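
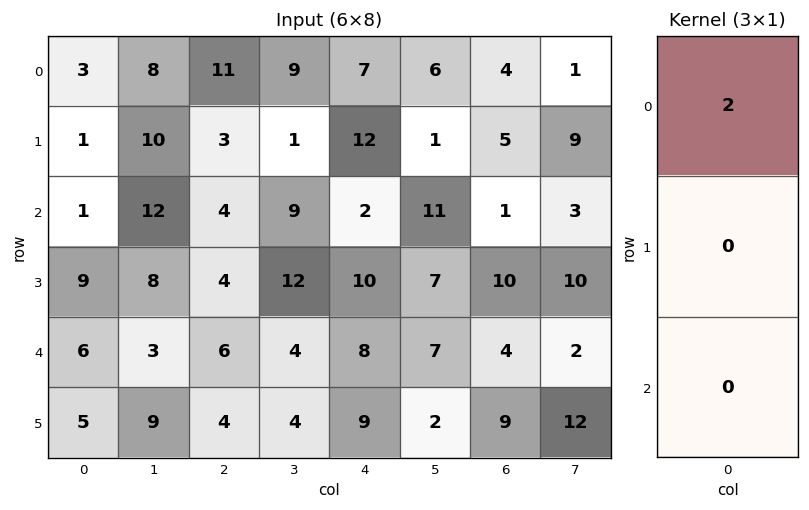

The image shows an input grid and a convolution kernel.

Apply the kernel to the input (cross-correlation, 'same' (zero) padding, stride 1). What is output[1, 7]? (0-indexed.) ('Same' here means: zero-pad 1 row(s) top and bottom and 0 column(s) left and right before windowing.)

The receptive field on the zero-padded input at this output position is [1 / 9 / 3]. Elementwise product with the kernel and sum: 1·2.

2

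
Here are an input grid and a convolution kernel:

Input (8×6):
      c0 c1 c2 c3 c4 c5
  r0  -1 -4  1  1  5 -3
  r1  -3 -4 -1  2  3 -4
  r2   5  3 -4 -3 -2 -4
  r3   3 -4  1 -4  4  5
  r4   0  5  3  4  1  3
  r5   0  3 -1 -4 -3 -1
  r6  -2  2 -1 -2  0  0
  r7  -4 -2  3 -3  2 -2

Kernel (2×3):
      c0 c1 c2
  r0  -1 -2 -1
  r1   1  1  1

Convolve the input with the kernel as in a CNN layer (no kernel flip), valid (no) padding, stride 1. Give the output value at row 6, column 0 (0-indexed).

The receptive field on the input at this output position is [-2 2 -1 / -4 -2 3]. Elementwise product with the kernel and sum: -2·-1 + 2·-2 + -1·-1 + -4·1 + -2·1 + 3·1.

-4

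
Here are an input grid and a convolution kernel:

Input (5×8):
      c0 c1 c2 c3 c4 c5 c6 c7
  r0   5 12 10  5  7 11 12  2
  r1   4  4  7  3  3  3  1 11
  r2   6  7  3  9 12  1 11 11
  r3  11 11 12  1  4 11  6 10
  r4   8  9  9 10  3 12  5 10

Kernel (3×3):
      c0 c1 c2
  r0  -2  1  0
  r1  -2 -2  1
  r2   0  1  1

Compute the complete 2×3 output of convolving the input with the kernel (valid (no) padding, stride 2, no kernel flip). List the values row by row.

Output[0,0]: The receptive field on the input at this output position is [5 12 10 / 4 4 7 / 6 7 3]. Elementwise product with the kernel and sum: 5·-2 + 12·1 + 4·-2 + 4·-2 + 7·1 + 7·1 + 3·1.

3 -11 -2
-19 -6 -30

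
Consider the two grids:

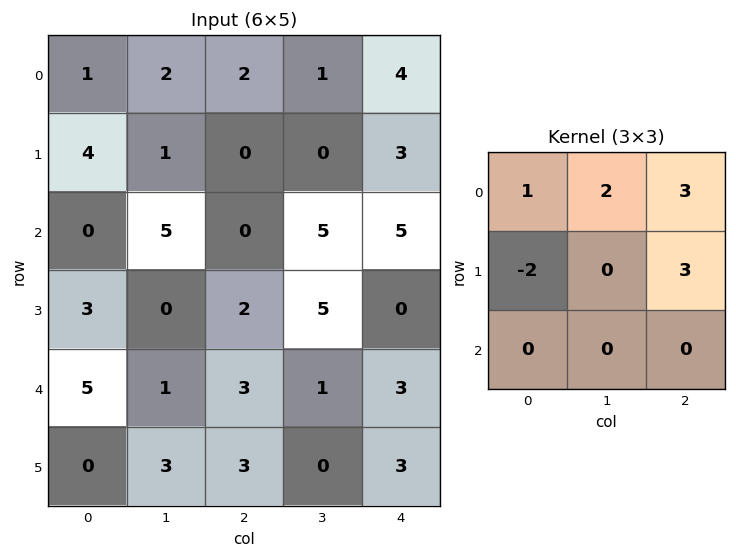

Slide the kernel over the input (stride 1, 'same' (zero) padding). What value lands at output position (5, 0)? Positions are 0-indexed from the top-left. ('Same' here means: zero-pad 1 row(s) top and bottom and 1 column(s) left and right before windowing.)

22

The receptive field on the zero-padded input at this output position is [0 5 1 / 0 0 3 / 0 0 0]. Elementwise product with the kernel and sum: 0·1 + 5·2 + 1·3 + 0·-2 + 3·3.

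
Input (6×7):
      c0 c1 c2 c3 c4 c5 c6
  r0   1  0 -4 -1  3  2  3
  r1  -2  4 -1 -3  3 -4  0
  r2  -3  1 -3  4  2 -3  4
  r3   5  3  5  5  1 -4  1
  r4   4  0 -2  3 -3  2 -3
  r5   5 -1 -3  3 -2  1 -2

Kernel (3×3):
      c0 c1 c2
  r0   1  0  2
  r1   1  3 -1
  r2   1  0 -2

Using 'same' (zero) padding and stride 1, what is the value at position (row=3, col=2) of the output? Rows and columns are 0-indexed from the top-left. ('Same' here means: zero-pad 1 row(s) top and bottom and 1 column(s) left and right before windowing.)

16

The receptive field on the zero-padded input at this output position is [1 -3 4 / 3 5 5 / 0 -2 3]. Elementwise product with the kernel and sum: 1·1 + 4·2 + 3·1 + 5·3 + 5·-1 + 0·1 + 3·-2.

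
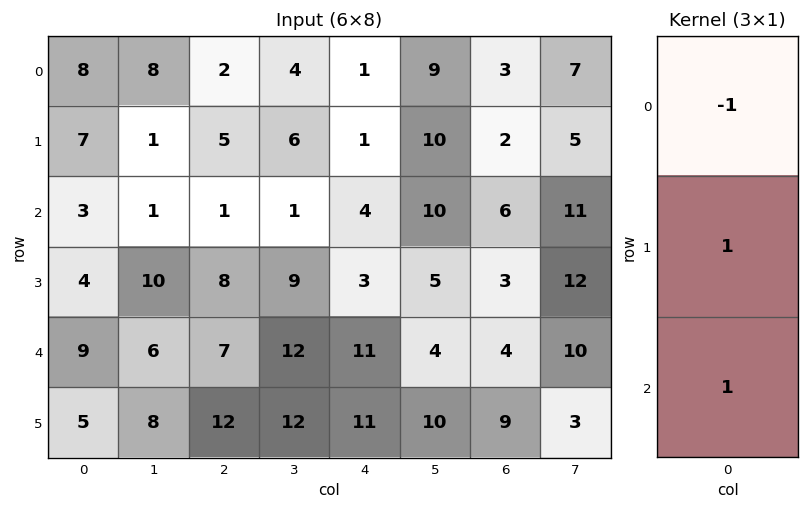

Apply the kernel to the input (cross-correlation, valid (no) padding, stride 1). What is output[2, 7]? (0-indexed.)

11

The receptive field on the input at this output position is [11 / 12 / 10]. Elementwise product with the kernel and sum: 11·-1 + 12·1 + 10·1.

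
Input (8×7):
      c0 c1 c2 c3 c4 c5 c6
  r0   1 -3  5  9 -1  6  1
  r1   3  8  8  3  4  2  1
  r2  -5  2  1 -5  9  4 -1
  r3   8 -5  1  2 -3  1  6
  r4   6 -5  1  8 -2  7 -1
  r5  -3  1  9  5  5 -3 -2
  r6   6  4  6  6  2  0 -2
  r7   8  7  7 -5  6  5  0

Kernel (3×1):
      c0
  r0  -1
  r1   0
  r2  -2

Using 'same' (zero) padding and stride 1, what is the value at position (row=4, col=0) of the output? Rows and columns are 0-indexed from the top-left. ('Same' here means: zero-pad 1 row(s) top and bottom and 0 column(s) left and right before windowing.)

-2

The receptive field on the zero-padded input at this output position is [8 / 6 / -3]. Elementwise product with the kernel and sum: 8·-1 + -3·-2.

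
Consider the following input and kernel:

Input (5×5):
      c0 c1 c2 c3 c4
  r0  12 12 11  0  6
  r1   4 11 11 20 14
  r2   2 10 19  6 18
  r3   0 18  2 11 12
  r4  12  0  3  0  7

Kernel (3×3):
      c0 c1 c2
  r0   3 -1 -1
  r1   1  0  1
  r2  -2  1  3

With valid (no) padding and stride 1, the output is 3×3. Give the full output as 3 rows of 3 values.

Output[0,0]: The receptive field on the input at this output position is [12 12 11 / 4 11 11 / 2 10 19]. Elementwise product with the kernel and sum: 12·3 + 12·-1 + 11·-1 + 4·1 + 11·1 + 2·-2 + 10·1 + 19·3.
Output[0,1]: The receptive field on the input at this output position is [12 11 0 / 11 11 20 / 10 19 6]. Elementwise product with the kernel and sum: 12·3 + 11·-1 + 0·-1 + 11·1 + 20·1 + 10·-2 + 19·1 + 6·3.

91 73 74
35 17 79
-36 37 62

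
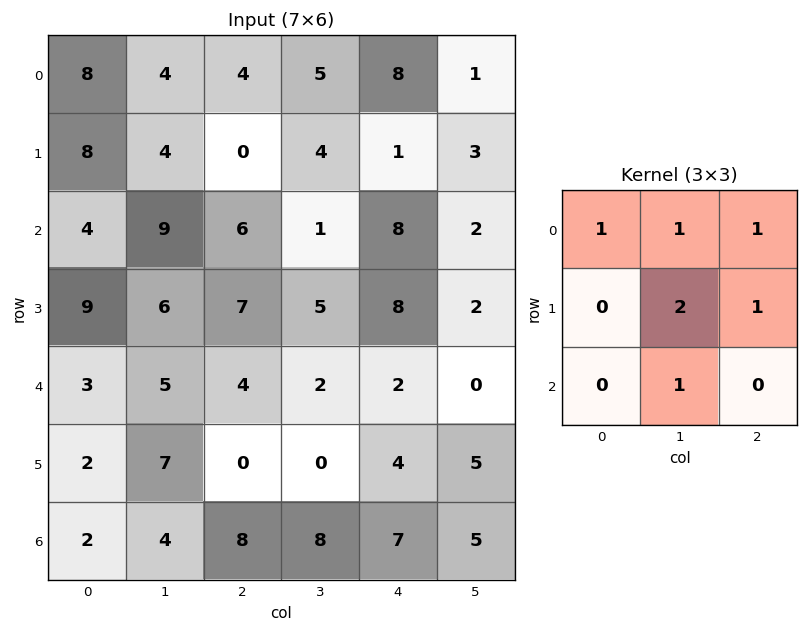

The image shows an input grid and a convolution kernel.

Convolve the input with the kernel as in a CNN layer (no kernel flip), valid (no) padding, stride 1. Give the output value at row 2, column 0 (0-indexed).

43

The receptive field on the input at this output position is [4 9 6 / 9 6 7 / 3 5 4]. Elementwise product with the kernel and sum: 4·1 + 9·1 + 6·1 + 6·2 + 7·1 + 5·1.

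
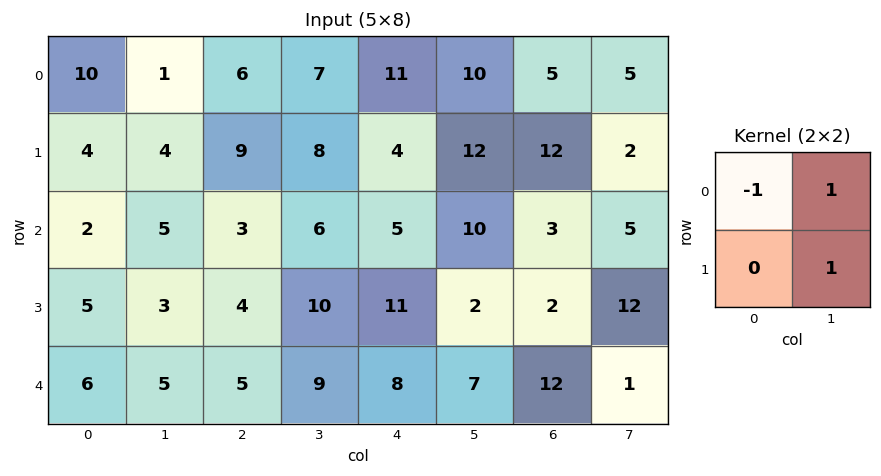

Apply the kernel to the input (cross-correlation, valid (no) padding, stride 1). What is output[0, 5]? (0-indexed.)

7

The receptive field on the input at this output position is [10 5 / 12 12]. Elementwise product with the kernel and sum: 10·-1 + 5·1 + 12·1.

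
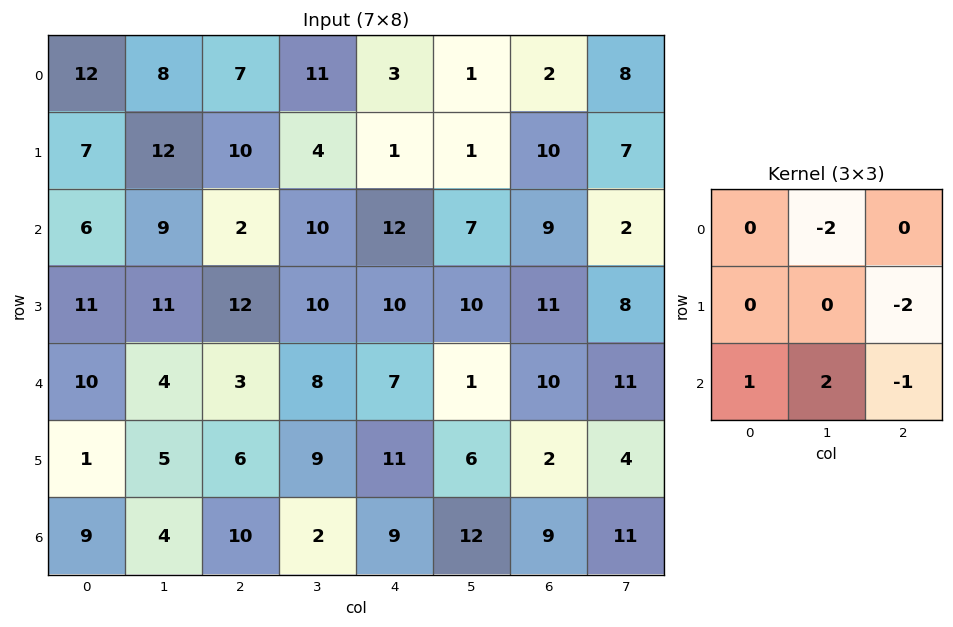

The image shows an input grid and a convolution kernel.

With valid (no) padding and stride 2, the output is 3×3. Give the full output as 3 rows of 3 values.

-14 -14 -5
-27 -28 -37
-13 -33 18

Output[0,0]: The receptive field on the input at this output position is [12 8 7 / 7 12 10 / 6 9 2]. Elementwise product with the kernel and sum: 8·-2 + 10·-2 + 6·1 + 9·2 + 2·-1.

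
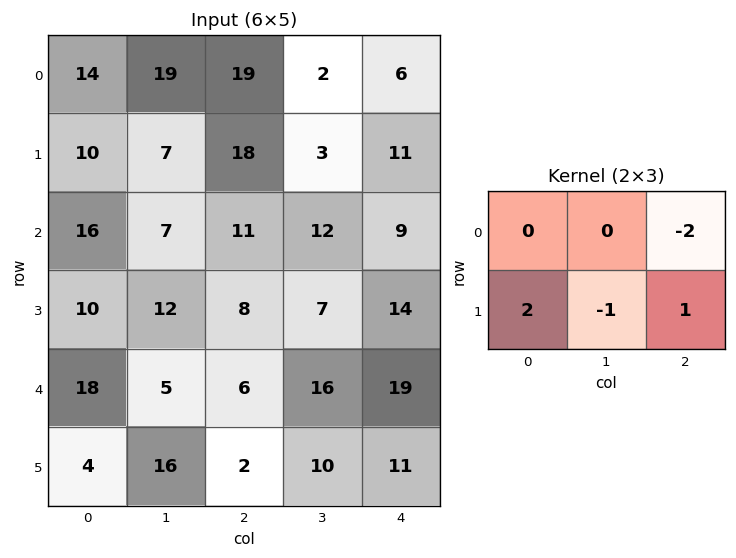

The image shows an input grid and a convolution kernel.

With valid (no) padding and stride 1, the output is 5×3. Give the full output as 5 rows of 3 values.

Output[0,0]: The receptive field on the input at this output position is [14 19 19 / 10 7 18]. Elementwise product with the kernel and sum: 19·-2 + 10·2 + 7·-1 + 18·1.
Output[0,1]: The receptive field on the input at this output position is [19 19 2 / 7 18 3]. Elementwise product with the kernel and sum: 2·-2 + 7·2 + 18·-1 + 3·1.

-7 -5 32
0 9 -3
-6 -1 5
21 6 -13
-18 8 -33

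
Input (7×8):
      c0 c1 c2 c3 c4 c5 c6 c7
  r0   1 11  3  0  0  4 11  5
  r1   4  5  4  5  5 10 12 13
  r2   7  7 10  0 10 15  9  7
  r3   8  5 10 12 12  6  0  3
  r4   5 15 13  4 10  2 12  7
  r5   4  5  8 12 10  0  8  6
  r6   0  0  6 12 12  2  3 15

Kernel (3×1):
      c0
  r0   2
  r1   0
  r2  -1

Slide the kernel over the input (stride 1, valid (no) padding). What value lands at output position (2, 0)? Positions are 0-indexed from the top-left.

The receptive field on the input at this output position is [7 / 8 / 5]. Elementwise product with the kernel and sum: 7·2 + 5·-1.

9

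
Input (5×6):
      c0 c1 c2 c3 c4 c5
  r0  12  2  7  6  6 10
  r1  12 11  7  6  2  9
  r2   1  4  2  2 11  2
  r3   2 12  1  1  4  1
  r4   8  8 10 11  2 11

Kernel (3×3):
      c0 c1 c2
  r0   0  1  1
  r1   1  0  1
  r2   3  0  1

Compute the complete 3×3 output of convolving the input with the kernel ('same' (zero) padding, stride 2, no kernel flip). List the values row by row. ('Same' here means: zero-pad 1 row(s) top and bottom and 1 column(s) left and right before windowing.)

13 47 43
39 56 19
22 21 27

Output[0,0]: The receptive field on the zero-padded input at this output position is [0 0 0 / 0 12 2 / 0 12 11]. Elementwise product with the kernel and sum: 0·1 + 0·1 + 0·1 + 2·1 + 0·3 + 11·1.
Output[0,1]: The receptive field on the zero-padded input at this output position is [0 0 0 / 2 7 6 / 11 7 6]. Elementwise product with the kernel and sum: 0·1 + 0·1 + 2·1 + 6·1 + 11·3 + 6·1.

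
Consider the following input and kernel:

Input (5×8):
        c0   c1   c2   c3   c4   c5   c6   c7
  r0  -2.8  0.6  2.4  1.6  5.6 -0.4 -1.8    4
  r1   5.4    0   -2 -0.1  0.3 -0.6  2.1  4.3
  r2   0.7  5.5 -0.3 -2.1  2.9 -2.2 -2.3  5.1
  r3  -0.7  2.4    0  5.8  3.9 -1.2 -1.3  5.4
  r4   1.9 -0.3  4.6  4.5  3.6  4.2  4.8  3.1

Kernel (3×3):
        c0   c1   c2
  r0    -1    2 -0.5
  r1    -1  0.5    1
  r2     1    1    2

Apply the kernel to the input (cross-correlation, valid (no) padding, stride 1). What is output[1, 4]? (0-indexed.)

The receptive field on the input at this output position is [0.3 -0.6 2.1 / 2.9 -2.2 -2.3 / 3.9 -1.2 -1.3]. Elementwise product with the kernel and sum: 0.3·-1 + -0.6·2 + 2.1·-0.5 + 2.9·-1 + -2.2·0.5 + -2.3·1 + 3.9·1 + -1.2·1 + -1.3·2.

-8.75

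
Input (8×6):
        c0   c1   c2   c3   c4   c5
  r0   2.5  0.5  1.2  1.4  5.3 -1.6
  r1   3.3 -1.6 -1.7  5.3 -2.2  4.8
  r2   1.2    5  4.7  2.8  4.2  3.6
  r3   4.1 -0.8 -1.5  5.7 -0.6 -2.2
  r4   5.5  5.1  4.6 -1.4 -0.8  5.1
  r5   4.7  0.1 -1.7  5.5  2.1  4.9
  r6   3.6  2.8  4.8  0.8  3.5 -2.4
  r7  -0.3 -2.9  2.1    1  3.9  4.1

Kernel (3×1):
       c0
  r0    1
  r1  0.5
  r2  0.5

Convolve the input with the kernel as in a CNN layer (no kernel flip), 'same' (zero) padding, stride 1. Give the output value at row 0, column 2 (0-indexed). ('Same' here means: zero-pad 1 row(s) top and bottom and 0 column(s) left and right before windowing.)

The receptive field on the zero-padded input at this output position is [0 / 1.2 / -1.7]. Elementwise product with the kernel and sum: 0·1 + 1.2·0.5 + -1.7·0.5.

-0.25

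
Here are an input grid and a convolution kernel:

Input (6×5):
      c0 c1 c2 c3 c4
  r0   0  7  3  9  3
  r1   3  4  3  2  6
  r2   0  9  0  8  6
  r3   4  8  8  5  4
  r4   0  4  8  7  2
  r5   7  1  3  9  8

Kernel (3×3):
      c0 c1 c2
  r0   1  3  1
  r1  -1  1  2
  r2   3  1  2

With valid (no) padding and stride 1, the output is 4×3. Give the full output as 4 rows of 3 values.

40 71 64
63 64 72
67 61 70
84 79 64

Output[0,0]: The receptive field on the input at this output position is [0 7 3 / 3 4 3 / 0 9 0]. Elementwise product with the kernel and sum: 0·1 + 7·3 + 3·1 + 3·-1 + 4·1 + 3·2 + 0·3 + 9·1 + 0·2.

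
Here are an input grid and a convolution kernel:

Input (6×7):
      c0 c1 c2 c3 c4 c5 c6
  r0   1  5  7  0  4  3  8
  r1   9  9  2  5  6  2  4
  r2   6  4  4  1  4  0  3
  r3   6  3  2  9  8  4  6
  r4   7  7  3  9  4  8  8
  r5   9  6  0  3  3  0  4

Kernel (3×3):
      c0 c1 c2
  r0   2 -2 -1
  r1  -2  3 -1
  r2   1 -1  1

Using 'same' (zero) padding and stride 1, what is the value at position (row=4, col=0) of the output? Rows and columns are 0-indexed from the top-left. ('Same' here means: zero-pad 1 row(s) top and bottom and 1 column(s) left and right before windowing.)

-4

The receptive field on the zero-padded input at this output position is [0 6 3 / 0 7 7 / 0 9 6]. Elementwise product with the kernel and sum: 0·2 + 6·-2 + 3·-1 + 0·-2 + 7·3 + 7·-1 + 0·1 + 9·-1 + 6·1.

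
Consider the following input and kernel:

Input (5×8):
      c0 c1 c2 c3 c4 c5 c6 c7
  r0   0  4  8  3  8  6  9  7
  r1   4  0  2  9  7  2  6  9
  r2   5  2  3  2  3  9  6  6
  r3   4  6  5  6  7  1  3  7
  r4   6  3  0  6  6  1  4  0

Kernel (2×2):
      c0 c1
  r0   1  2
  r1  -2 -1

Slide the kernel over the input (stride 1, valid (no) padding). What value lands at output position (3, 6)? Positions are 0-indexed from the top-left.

9

The receptive field on the input at this output position is [3 7 / 4 0]. Elementwise product with the kernel and sum: 3·1 + 7·2 + 4·-2 + 0·-1.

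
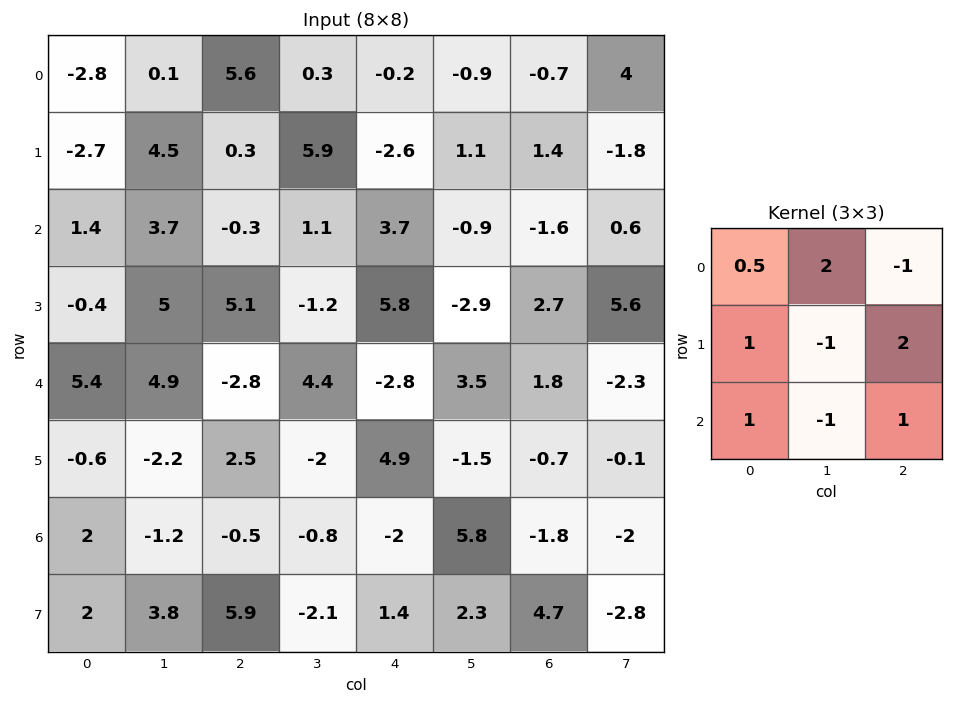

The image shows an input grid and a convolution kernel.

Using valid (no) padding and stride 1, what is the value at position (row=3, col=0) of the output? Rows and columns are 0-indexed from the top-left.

The receptive field on the input at this output position is [-0.4 5 5.1 / 5.4 4.9 -2.8 / -0.6 -2.2 2.5]. Elementwise product with the kernel and sum: -0.4·0.5 + 5·2 + 5.1·-1 + 5.4·1 + 4.9·-1 + -2.8·2 + -0.6·1 + -2.2·-1 + 2.5·1.

3.7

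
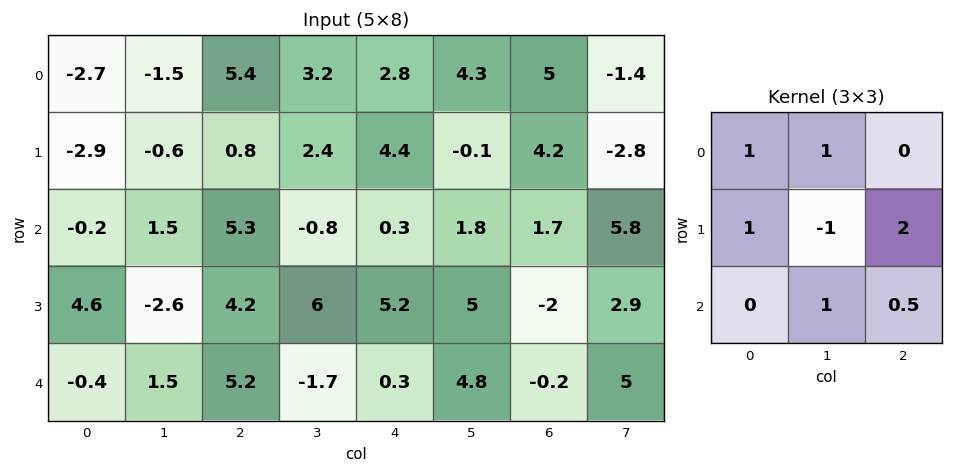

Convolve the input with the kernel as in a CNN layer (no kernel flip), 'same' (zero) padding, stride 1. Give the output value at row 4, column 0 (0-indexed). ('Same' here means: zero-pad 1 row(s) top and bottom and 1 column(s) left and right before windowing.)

8

The receptive field on the zero-padded input at this output position is [0 4.6 -2.6 / 0 -0.4 1.5 / 0 0 0]. Elementwise product with the kernel and sum: 0·1 + 4.6·1 + 0·1 + -0.4·-1 + 1.5·2 + 0·1 + 0·0.5.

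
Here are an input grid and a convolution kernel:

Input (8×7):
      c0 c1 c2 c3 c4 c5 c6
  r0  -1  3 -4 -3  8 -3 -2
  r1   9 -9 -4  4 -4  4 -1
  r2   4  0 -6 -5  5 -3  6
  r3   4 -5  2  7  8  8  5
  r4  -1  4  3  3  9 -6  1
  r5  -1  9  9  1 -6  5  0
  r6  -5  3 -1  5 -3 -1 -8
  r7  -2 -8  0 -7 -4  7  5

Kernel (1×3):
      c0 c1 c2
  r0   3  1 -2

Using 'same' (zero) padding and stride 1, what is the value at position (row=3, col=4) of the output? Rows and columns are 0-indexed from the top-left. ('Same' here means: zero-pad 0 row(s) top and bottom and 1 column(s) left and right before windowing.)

The receptive field on the zero-padded input at this output position is [7 8 8]. Elementwise product with the kernel and sum: 7·3 + 8·1 + 8·-2.

13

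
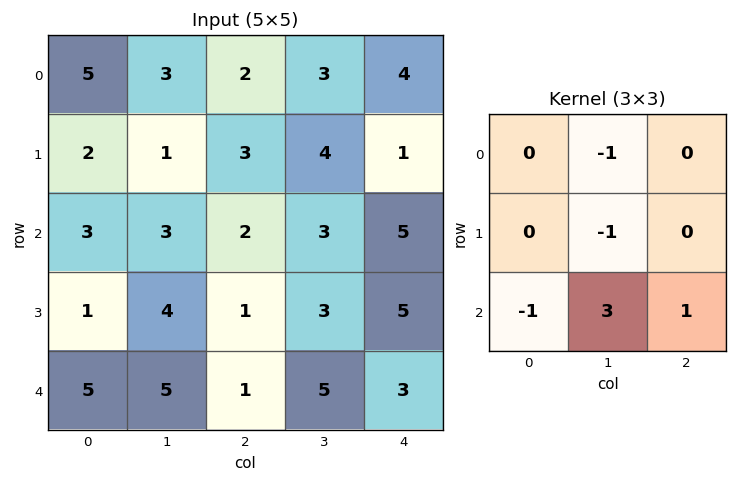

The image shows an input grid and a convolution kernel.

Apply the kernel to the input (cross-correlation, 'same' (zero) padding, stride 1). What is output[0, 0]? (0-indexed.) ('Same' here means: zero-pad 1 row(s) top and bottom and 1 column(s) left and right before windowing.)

2

The receptive field on the zero-padded input at this output position is [0 0 0 / 0 5 3 / 0 2 1]. Elementwise product with the kernel and sum: 0·-1 + 5·-1 + 0·-1 + 2·3 + 1·1.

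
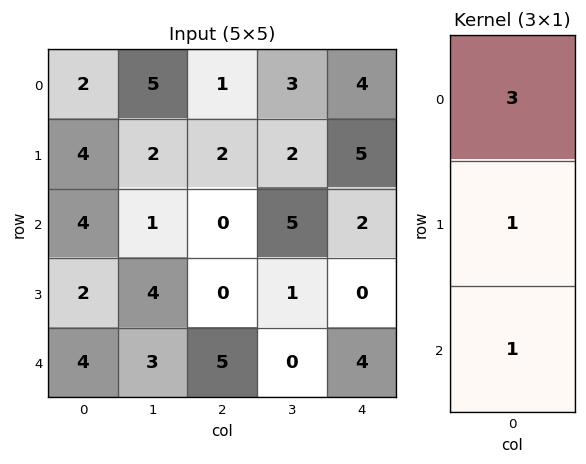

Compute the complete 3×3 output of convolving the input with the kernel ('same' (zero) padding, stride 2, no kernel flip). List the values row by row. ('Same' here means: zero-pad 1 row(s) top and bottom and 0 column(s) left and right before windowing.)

Output[0,0]: The receptive field on the zero-padded input at this output position is [0 / 2 / 4]. Elementwise product with the kernel and sum: 0·3 + 2·1 + 4·1.

6 3 9
18 6 17
10 5 4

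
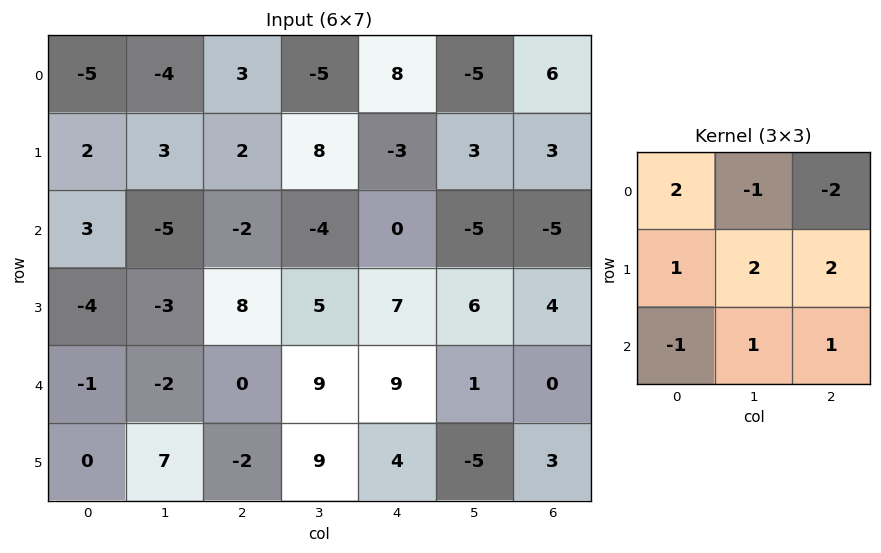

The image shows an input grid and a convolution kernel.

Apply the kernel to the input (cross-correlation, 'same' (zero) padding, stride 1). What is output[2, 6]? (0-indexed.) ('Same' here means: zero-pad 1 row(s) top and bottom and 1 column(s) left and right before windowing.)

The receptive field on the zero-padded input at this output position is [3 3 0 / -5 -5 0 / 6 4 0]. Elementwise product with the kernel and sum: 3·2 + 3·-1 + 0·-2 + -5·1 + -5·2 + 0·2 + 6·-1 + 4·1 + 0·1.

-14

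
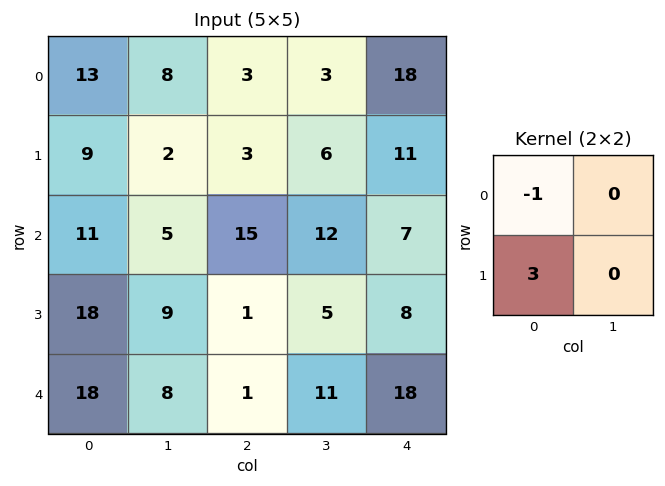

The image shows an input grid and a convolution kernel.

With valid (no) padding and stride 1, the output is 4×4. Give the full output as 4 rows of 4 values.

Output[0,0]: The receptive field on the input at this output position is [13 8 / 9 2]. Elementwise product with the kernel and sum: 13·-1 + 9·3.

14 -2 6 15
24 13 42 30
43 22 -12 3
36 15 2 28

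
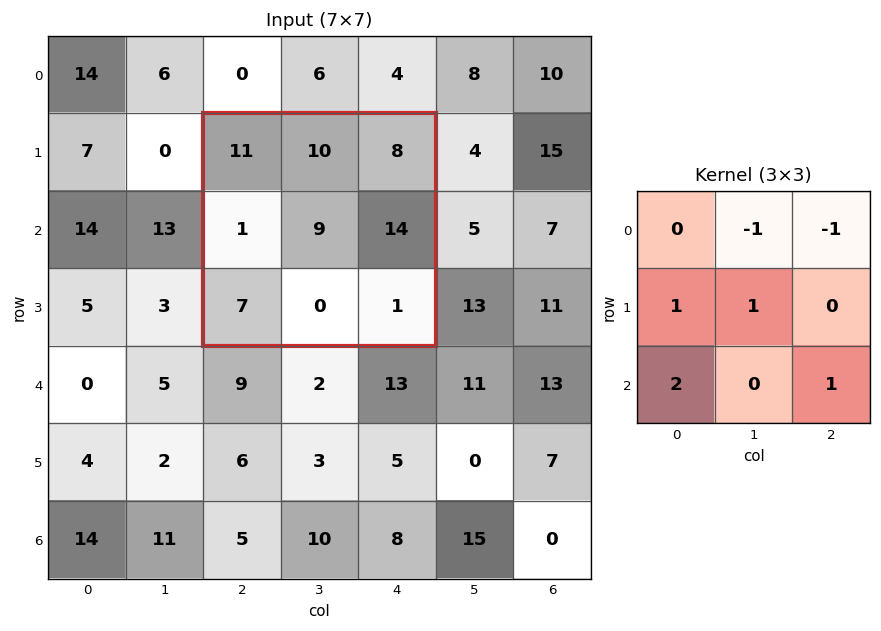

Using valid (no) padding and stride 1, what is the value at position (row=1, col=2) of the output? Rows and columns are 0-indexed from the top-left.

7

The receptive field on the input at this output position is [11 10 8 / 1 9 14 / 7 0 1]. Elementwise product with the kernel and sum: 10·-1 + 8·-1 + 1·1 + 9·1 + 7·2 + 1·1.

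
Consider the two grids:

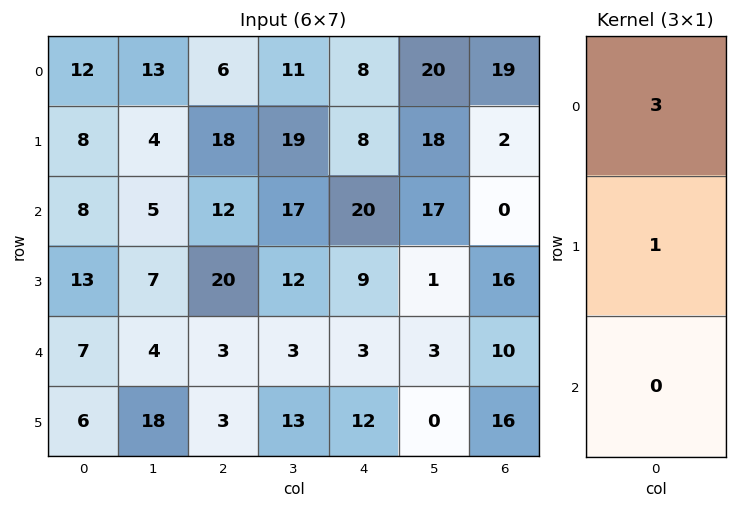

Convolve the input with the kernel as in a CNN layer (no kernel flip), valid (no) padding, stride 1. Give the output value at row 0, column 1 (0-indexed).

43

The receptive field on the input at this output position is [13 / 4 / 5]. Elementwise product with the kernel and sum: 13·3 + 4·1.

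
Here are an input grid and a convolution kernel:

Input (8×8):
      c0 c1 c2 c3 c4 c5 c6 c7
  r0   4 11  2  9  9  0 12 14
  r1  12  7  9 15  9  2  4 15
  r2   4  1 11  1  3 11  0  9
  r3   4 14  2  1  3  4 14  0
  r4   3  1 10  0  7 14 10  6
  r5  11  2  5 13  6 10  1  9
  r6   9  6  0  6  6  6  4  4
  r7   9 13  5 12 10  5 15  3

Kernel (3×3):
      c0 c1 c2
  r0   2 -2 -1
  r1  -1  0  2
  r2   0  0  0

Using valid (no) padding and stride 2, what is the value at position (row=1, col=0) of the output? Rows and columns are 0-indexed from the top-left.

-5

The receptive field on the input at this output position is [4 1 11 / 4 14 2 / 3 1 10]. Elementwise product with the kernel and sum: 4·2 + 1·-2 + 11·-1 + 4·-1 + 2·2.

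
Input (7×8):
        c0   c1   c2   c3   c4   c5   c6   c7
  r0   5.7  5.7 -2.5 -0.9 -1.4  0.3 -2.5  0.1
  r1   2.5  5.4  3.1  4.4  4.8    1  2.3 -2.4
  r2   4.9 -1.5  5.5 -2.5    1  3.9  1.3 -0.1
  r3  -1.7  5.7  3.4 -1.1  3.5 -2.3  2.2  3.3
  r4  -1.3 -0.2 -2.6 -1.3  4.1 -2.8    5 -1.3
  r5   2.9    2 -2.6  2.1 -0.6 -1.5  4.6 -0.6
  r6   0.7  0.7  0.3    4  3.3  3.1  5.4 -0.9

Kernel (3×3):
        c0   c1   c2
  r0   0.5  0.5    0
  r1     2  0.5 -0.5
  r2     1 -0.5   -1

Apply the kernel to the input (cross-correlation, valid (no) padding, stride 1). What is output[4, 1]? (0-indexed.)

The receptive field on the input at this output position is [-0.2 -2.6 -1.3 / 2 -2.6 2.1 / 0.7 0.3 4]. Elementwise product with the kernel and sum: -0.2·0.5 + -2.6·0.5 + 2·2 + -2.6·0.5 + 2.1·-0.5 + 0.7·1 + 0.3·-0.5 + 4·-1.

-3.2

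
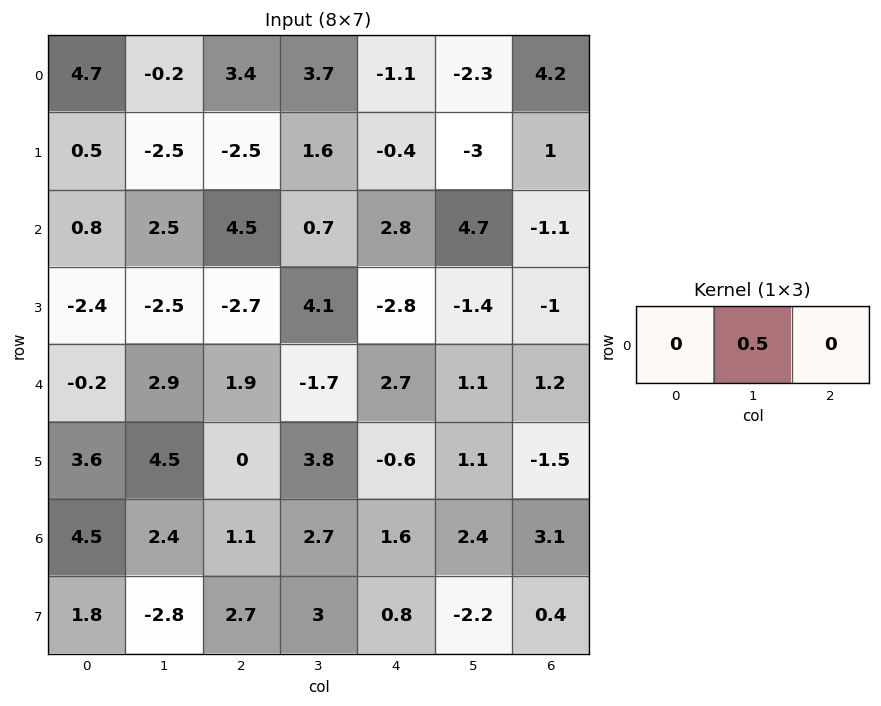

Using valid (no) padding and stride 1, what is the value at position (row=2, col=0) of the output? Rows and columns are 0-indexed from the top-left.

1.25

The receptive field on the input at this output position is [0.8 2.5 4.5]. Elementwise product with the kernel and sum: 2.5·0.5.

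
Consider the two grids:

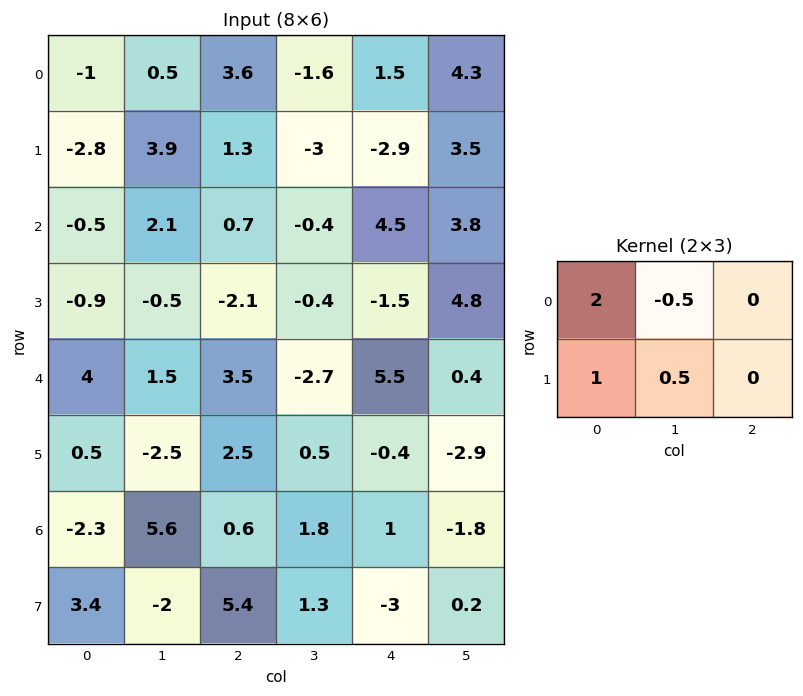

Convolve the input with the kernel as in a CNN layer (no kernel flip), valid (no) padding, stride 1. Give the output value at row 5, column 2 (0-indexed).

6.25

The receptive field on the input at this output position is [2.5 0.5 -0.4 / 0.6 1.8 1]. Elementwise product with the kernel and sum: 2.5·2 + 0.5·-0.5 + 0.6·1 + 1.8·0.5.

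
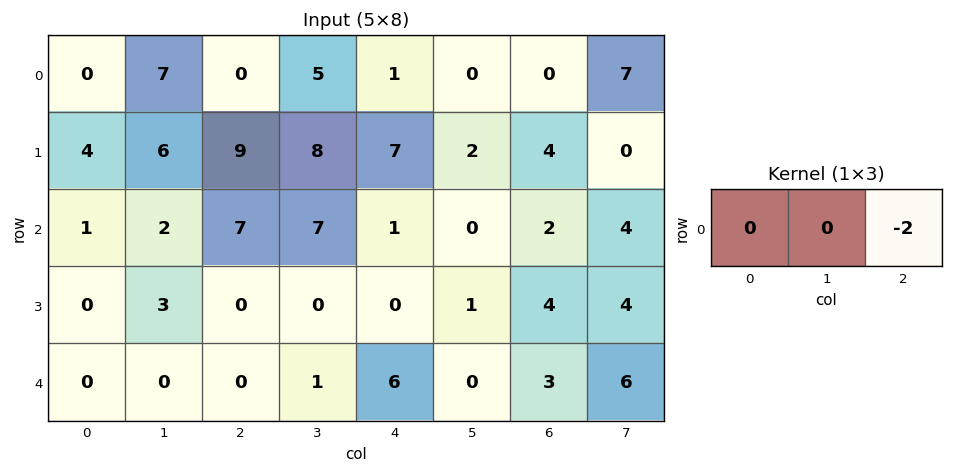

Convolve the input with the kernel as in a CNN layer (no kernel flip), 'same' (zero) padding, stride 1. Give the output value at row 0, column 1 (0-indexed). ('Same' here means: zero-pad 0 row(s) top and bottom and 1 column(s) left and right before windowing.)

0

The receptive field on the zero-padded input at this output position is [0 7 0]. Elementwise product with the kernel and sum: 0·-2.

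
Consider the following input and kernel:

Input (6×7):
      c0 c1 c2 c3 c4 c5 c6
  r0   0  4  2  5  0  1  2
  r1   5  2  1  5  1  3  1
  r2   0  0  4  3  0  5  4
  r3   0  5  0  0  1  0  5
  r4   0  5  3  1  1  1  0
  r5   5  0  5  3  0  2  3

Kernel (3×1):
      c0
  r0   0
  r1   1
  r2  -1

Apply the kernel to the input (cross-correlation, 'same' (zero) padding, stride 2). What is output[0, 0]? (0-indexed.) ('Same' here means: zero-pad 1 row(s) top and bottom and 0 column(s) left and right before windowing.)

The receptive field on the zero-padded input at this output position is [0 / 0 / 5]. Elementwise product with the kernel and sum: 0·1 + 5·-1.

-5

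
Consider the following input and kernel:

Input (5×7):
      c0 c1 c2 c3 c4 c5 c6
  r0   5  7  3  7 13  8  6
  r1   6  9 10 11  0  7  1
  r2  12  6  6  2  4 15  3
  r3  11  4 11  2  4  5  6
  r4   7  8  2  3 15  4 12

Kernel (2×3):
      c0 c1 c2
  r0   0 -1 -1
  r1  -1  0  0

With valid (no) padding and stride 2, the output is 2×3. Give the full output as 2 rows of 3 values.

-16 -30 -14
-23 -17 -22

Output[0,0]: The receptive field on the input at this output position is [5 7 3 / 6 9 10]. Elementwise product with the kernel and sum: 7·-1 + 3·-1 + 6·-1.
Output[0,1]: The receptive field on the input at this output position is [3 7 13 / 10 11 0]. Elementwise product with the kernel and sum: 7·-1 + 13·-1 + 10·-1.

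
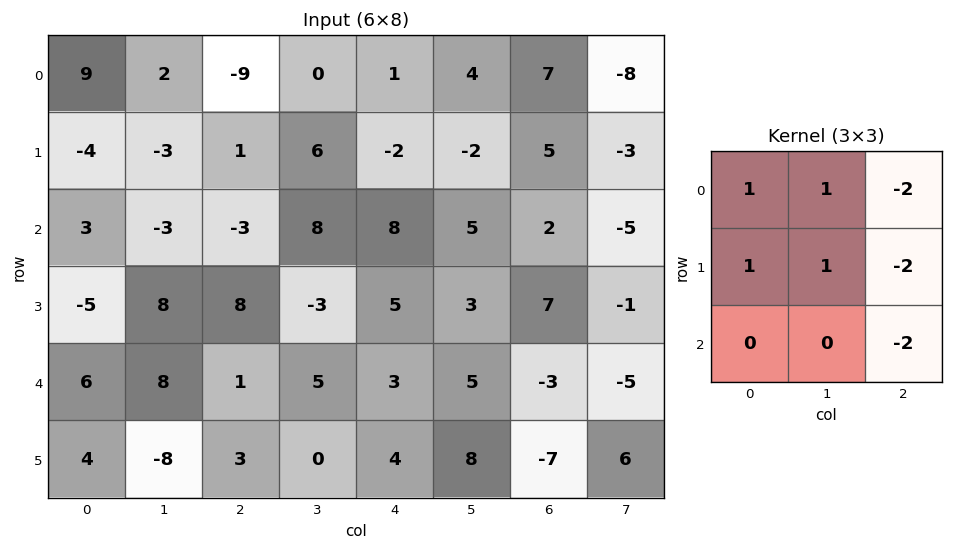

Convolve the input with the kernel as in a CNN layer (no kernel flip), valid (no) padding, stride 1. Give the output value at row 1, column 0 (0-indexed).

The receptive field on the input at this output position is [-4 -3 1 / 3 -3 -3 / -5 8 8]. Elementwise product with the kernel and sum: -4·1 + -3·1 + 1·-2 + 3·1 + -3·1 + -3·-2 + 8·-2.

-19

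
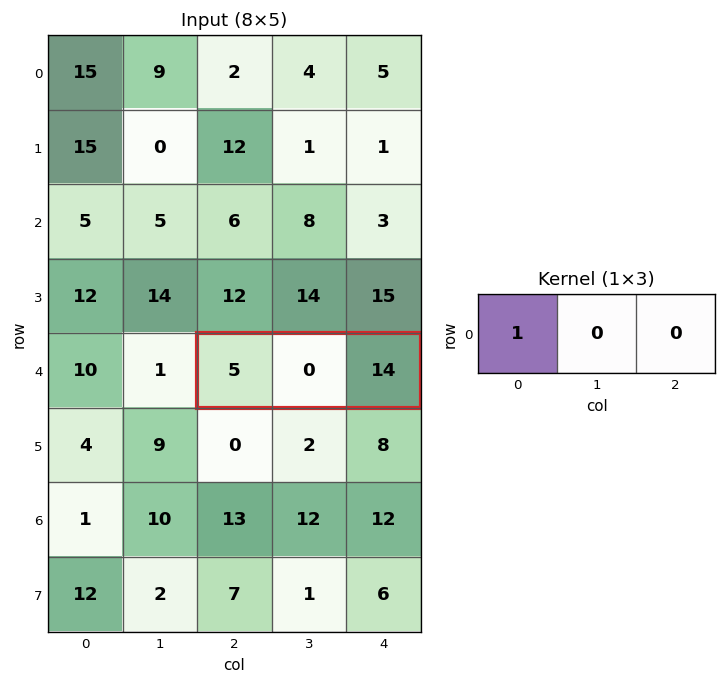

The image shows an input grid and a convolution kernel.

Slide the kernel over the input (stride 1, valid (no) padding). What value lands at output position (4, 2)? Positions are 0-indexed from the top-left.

5

The receptive field on the input at this output position is [5 0 14]. Elementwise product with the kernel and sum: 5·1.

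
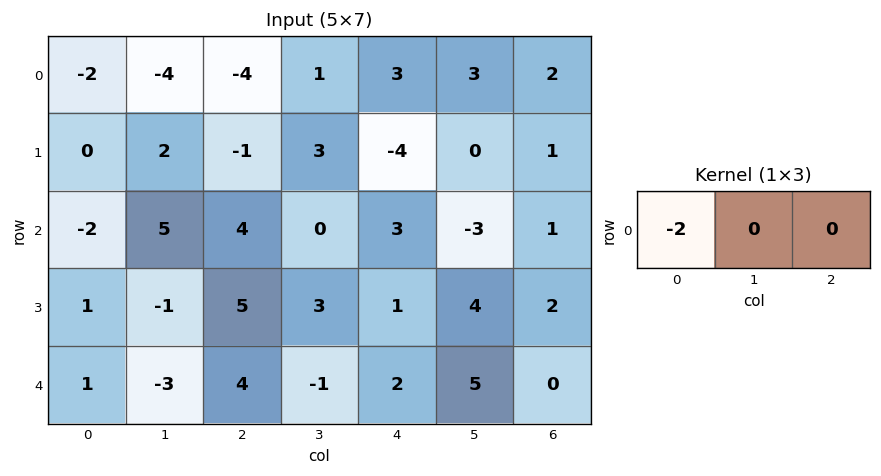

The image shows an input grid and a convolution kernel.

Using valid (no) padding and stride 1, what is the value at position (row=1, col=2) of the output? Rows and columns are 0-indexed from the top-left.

The receptive field on the input at this output position is [-1 3 -4]. Elementwise product with the kernel and sum: -1·-2.

2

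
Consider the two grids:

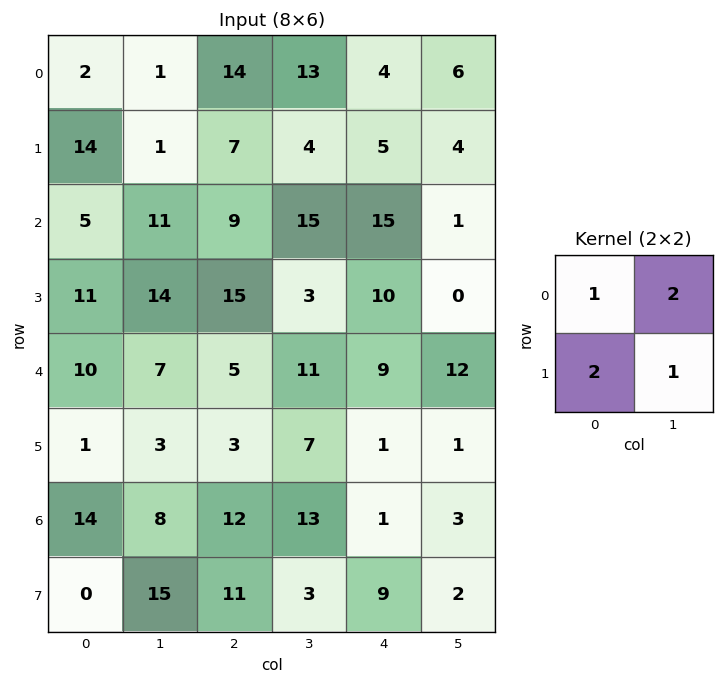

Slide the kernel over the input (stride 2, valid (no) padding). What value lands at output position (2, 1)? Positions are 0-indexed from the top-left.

The receptive field on the input at this output position is [5 11 / 3 7]. Elementwise product with the kernel and sum: 5·1 + 11·2 + 3·2 + 7·1.

40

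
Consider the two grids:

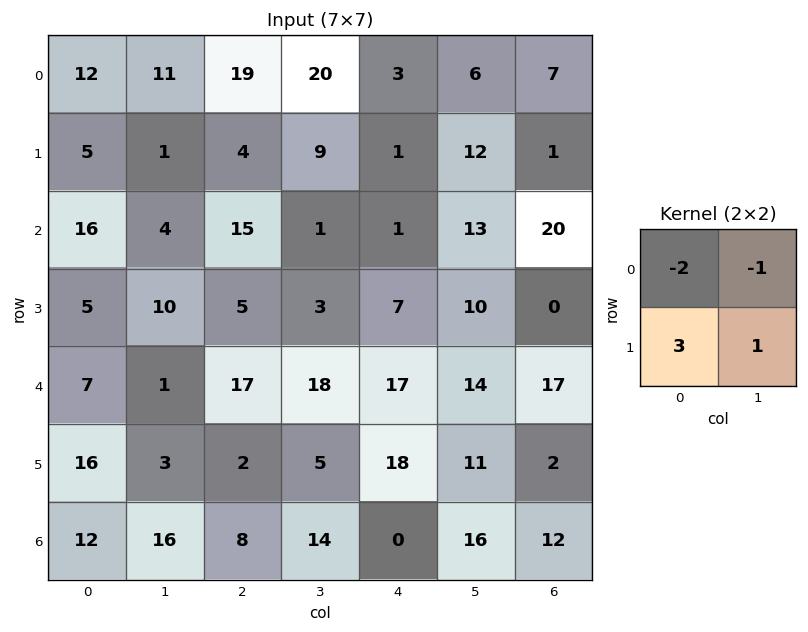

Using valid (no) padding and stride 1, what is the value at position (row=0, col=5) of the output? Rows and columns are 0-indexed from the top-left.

18

The receptive field on the input at this output position is [6 7 / 12 1]. Elementwise product with the kernel and sum: 6·-2 + 7·-1 + 12·3 + 1·1.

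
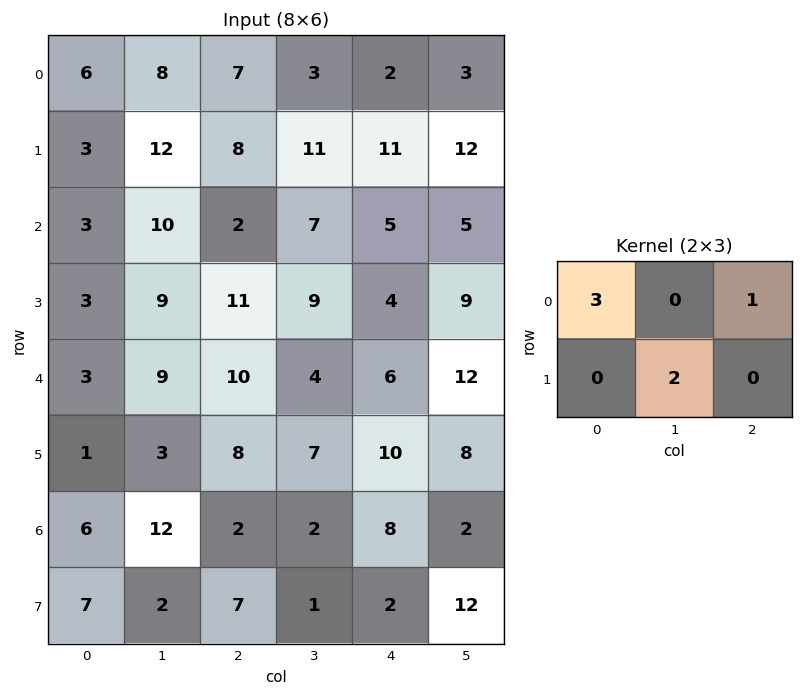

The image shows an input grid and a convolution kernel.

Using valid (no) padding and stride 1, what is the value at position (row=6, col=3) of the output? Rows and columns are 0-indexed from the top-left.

The receptive field on the input at this output position is [2 8 2 / 1 2 12]. Elementwise product with the kernel and sum: 2·3 + 2·1 + 2·2.

12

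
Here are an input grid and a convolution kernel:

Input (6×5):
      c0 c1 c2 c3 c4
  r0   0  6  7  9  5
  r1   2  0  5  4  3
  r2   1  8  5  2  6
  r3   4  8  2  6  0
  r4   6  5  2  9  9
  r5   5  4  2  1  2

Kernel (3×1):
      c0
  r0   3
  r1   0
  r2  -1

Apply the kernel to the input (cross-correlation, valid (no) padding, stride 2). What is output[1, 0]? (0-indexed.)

The receptive field on the input at this output position is [1 / 4 / 6]. Elementwise product with the kernel and sum: 1·3 + 6·-1.

-3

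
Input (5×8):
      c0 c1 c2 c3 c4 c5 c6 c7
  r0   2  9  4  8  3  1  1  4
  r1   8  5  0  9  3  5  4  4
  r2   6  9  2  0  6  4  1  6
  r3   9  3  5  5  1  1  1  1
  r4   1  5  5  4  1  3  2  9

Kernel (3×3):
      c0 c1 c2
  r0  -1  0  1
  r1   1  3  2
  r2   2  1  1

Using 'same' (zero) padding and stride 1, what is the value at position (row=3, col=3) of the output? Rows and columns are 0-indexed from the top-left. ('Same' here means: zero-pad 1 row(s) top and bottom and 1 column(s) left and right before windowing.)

41

The receptive field on the zero-padded input at this output position is [2 0 6 / 5 5 1 / 5 4 1]. Elementwise product with the kernel and sum: 2·-1 + 6·1 + 5·1 + 5·3 + 1·2 + 5·2 + 4·1 + 1·1.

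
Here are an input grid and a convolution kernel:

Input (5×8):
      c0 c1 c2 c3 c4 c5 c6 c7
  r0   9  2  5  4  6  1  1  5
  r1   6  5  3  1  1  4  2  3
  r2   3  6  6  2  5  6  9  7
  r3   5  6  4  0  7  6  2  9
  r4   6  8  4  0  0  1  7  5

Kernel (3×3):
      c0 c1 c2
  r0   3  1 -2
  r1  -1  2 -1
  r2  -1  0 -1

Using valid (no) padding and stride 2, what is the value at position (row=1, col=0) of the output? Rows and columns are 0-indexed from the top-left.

The receptive field on the input at this output position is [3 6 6 / 5 6 4 / 6 8 4]. Elementwise product with the kernel and sum: 3·3 + 6·1 + 6·-2 + 5·-1 + 6·2 + 4·-1 + 6·-1 + 4·-1.

-4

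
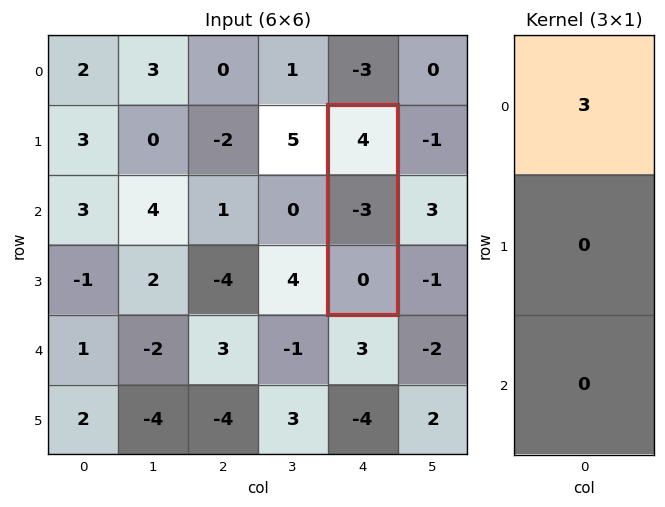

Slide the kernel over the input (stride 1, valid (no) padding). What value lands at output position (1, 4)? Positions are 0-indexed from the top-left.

The receptive field on the input at this output position is [4 / -3 / 0]. Elementwise product with the kernel and sum: 4·3.

12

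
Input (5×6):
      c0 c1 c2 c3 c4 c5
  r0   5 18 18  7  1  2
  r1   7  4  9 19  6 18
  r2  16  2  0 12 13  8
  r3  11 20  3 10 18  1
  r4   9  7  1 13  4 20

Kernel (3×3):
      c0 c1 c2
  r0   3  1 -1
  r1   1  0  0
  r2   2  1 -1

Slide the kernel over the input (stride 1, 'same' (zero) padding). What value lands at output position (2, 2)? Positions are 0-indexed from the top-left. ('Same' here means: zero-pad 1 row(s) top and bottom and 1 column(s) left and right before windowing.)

The receptive field on the zero-padded input at this output position is [4 9 19 / 2 0 12 / 20 3 10]. Elementwise product with the kernel and sum: 4·3 + 9·1 + 19·-1 + 2·1 + 20·2 + 3·1 + 10·-1.

37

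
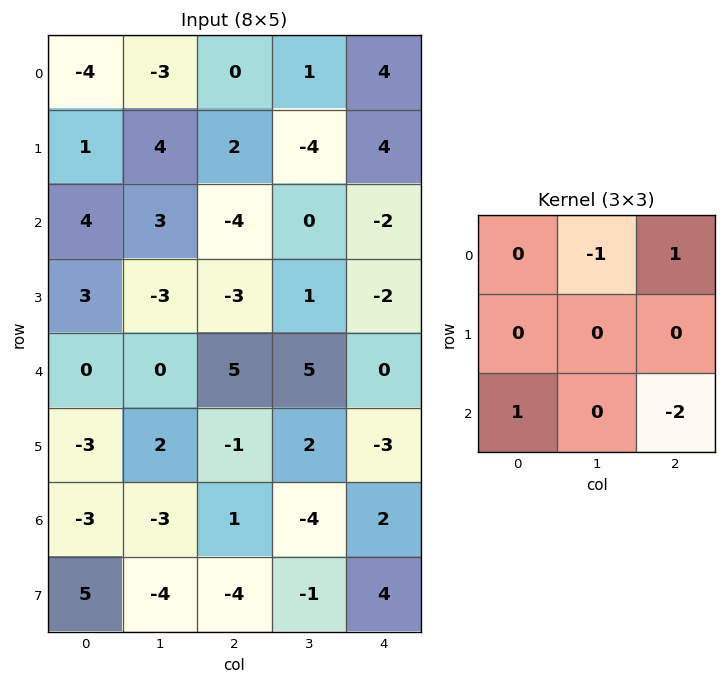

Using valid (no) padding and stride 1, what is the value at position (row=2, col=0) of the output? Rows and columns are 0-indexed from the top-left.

The receptive field on the input at this output position is [4 3 -4 / 3 -3 -3 / 0 0 5]. Elementwise product with the kernel and sum: 3·-1 + -4·1 + 0·1 + 5·-2.

-17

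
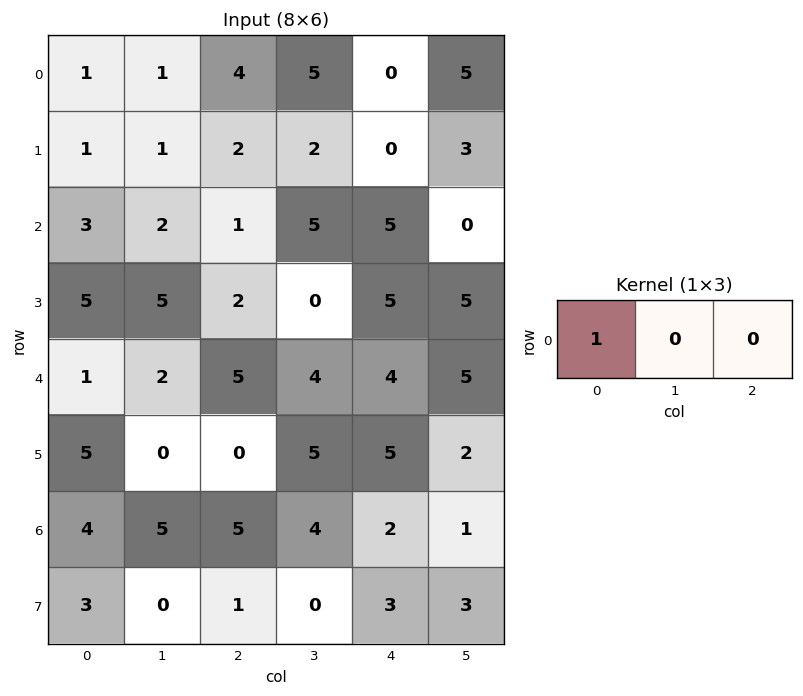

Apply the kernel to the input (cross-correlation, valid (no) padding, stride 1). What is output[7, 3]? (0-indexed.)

0

The receptive field on the input at this output position is [0 3 3]. Elementwise product with the kernel and sum: 0·1.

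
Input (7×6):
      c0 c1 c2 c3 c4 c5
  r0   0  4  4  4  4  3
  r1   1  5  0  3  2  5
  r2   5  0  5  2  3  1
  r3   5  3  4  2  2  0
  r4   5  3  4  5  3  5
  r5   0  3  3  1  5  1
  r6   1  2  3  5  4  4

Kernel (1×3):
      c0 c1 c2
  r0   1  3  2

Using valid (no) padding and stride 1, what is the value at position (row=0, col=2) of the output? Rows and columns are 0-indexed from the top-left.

The receptive field on the input at this output position is [4 4 4]. Elementwise product with the kernel and sum: 4·1 + 4·3 + 4·2.

24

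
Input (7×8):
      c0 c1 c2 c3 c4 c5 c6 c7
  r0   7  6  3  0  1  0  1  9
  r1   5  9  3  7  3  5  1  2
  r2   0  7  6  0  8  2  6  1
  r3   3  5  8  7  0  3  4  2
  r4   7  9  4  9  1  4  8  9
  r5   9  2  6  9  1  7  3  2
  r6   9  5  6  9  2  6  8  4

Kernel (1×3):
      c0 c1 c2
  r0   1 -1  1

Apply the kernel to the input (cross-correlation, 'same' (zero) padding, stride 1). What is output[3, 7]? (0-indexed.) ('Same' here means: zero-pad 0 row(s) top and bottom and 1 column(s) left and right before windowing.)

The receptive field on the zero-padded input at this output position is [4 2 0]. Elementwise product with the kernel and sum: 4·1 + 2·-1 + 0·1.

2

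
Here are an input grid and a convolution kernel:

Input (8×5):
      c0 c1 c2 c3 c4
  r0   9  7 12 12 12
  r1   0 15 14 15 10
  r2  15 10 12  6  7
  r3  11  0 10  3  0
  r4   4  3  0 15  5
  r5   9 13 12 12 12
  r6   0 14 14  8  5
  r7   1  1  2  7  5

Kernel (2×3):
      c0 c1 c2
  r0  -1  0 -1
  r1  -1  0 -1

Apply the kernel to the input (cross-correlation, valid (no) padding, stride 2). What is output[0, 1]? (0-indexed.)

-48

The receptive field on the input at this output position is [12 12 12 / 14 15 10]. Elementwise product with the kernel and sum: 12·-1 + 12·-1 + 14·-1 + 10·-1.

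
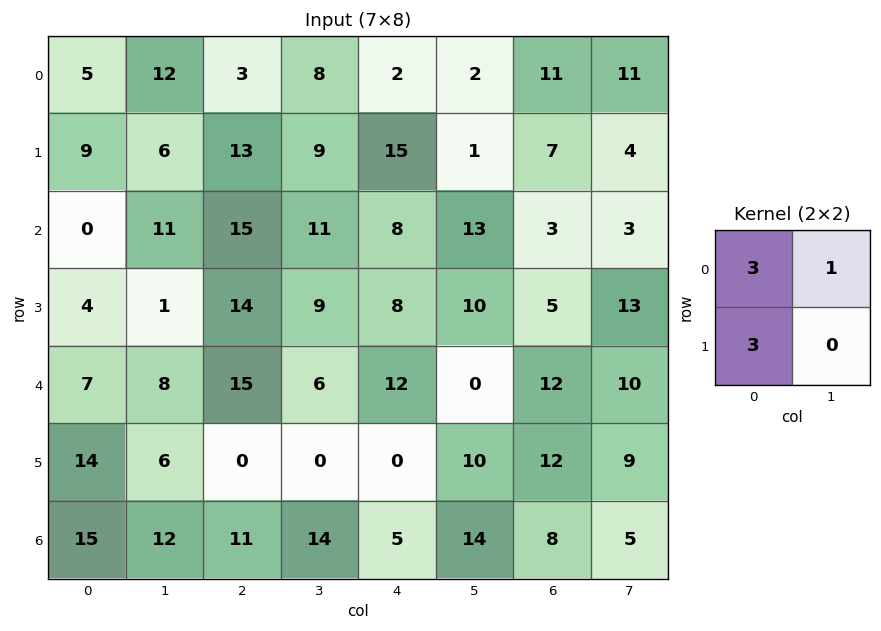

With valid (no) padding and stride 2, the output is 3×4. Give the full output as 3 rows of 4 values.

Output[0,0]: The receptive field on the input at this output position is [5 12 / 9 6]. Elementwise product with the kernel and sum: 5·3 + 12·1 + 9·3.
Output[0,1]: The receptive field on the input at this output position is [3 8 / 13 9]. Elementwise product with the kernel and sum: 3·3 + 8·1 + 13·3.

54 56 53 65
23 98 61 27
71 51 36 82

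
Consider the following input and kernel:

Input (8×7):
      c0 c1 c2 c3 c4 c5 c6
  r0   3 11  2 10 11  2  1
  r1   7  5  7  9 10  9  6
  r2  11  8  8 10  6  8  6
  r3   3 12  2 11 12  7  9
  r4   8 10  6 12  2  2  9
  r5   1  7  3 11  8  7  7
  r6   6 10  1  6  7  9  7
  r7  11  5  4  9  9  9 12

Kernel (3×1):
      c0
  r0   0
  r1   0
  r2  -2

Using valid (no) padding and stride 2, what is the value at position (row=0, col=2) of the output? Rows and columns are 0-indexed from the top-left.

The receptive field on the input at this output position is [11 / 10 / 6]. Elementwise product with the kernel and sum: 6·-2.

-12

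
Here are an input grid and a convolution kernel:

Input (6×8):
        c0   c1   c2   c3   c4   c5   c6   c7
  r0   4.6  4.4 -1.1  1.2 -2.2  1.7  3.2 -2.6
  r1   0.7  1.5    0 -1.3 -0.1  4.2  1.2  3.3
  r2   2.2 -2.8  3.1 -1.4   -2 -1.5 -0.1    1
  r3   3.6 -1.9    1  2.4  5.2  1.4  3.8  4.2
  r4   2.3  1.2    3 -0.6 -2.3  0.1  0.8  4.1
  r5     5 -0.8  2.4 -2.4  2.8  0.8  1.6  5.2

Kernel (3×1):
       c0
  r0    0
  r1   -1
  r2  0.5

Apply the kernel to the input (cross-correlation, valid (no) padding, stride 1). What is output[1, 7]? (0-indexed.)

The receptive field on the input at this output position is [3.3 / 1 / 4.2]. Elementwise product with the kernel and sum: 1·-1 + 4.2·0.5.

1.1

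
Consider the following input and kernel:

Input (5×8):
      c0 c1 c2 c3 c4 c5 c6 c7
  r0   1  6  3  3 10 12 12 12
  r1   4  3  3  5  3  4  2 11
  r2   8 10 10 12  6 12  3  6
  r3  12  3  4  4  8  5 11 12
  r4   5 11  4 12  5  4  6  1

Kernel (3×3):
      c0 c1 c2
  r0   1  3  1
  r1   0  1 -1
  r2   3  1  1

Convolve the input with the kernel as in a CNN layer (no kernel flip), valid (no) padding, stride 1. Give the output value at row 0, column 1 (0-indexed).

The receptive field on the input at this output position is [6 3 3 / 3 3 5 / 10 10 12]. Elementwise product with the kernel and sum: 6·1 + 3·3 + 3·1 + 3·1 + 5·-1 + 10·3 + 10·1 + 12·1.

68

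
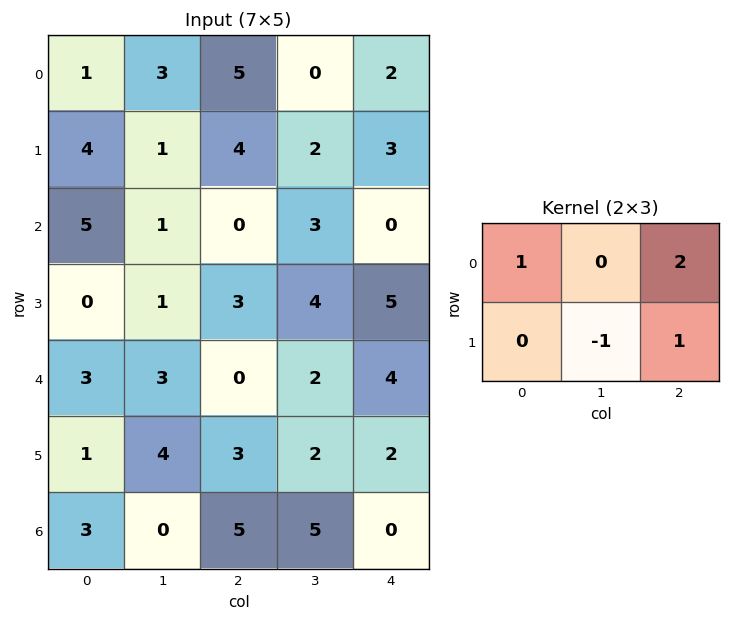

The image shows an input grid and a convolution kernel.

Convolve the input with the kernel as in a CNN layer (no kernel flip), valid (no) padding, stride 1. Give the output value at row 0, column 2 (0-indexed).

10

The receptive field on the input at this output position is [5 0 2 / 4 2 3]. Elementwise product with the kernel and sum: 5·1 + 2·2 + 2·-1 + 3·1.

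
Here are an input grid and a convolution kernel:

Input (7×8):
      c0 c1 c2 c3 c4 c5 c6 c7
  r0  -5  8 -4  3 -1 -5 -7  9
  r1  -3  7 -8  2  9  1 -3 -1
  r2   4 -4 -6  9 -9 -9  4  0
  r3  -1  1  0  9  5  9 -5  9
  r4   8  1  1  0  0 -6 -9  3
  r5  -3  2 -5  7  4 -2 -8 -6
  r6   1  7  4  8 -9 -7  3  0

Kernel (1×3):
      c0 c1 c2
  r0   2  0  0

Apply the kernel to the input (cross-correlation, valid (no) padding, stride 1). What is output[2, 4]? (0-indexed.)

The receptive field on the input at this output position is [-9 -9 4]. Elementwise product with the kernel and sum: -9·2.

-18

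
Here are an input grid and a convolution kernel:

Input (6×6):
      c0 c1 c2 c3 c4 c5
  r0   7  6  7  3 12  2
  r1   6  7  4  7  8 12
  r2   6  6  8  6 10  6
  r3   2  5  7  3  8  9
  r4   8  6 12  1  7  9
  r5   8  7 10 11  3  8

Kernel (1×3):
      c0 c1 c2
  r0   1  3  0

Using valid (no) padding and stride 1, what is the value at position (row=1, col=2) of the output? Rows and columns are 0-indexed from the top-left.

The receptive field on the input at this output position is [4 7 8]. Elementwise product with the kernel and sum: 4·1 + 7·3.

25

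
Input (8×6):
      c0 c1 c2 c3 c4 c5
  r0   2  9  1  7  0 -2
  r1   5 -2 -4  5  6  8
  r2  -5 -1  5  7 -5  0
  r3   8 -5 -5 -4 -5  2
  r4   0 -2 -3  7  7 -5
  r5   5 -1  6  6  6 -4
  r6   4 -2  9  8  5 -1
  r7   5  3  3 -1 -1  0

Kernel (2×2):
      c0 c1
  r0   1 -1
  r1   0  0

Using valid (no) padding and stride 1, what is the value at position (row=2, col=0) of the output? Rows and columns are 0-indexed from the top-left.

The receptive field on the input at this output position is [-5 -1 / 8 -5]. Elementwise product with the kernel and sum: -5·1 + -1·-1.

-4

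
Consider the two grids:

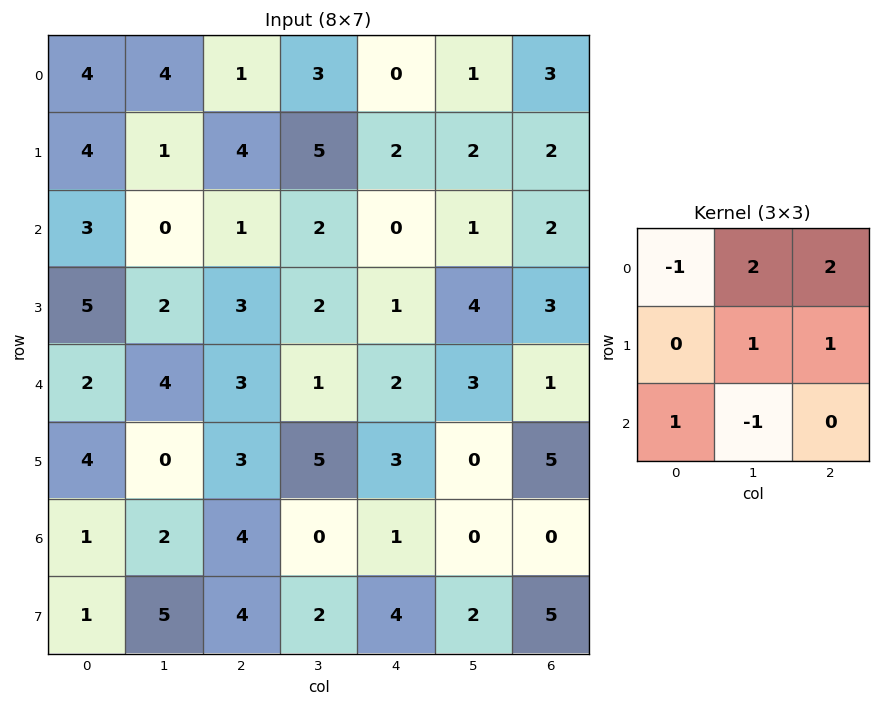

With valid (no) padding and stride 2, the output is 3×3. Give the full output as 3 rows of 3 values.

14 11 11
2 8 12
14 15 12

Output[0,0]: The receptive field on the input at this output position is [4 4 1 / 4 1 4 / 3 0 1]. Elementwise product with the kernel and sum: 4·-1 + 4·2 + 1·2 + 1·1 + 4·1 + 3·1 + 0·-1.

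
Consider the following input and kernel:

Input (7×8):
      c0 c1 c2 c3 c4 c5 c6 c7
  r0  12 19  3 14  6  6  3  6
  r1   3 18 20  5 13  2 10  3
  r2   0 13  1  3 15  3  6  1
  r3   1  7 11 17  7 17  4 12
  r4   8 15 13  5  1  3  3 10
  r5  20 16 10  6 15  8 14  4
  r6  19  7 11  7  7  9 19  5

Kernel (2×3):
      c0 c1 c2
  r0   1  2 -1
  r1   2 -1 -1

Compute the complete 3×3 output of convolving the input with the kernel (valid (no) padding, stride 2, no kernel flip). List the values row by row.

Output[0,0]: The receptive field on the input at this output position is [12 19 3 / 3 18 20]. Elementwise product with the kernel and sum: 12·1 + 19·2 + 3·-1 + 3·2 + 18·-1 + 20·-1.

15 47 29
9 -10 8
39 21 12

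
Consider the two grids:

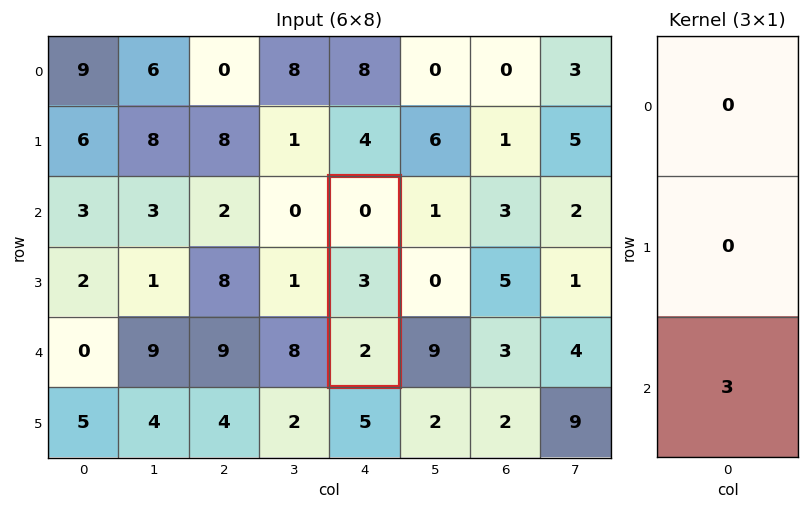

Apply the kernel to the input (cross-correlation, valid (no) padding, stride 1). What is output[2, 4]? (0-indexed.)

6

The receptive field on the input at this output position is [0 / 3 / 2]. Elementwise product with the kernel and sum: 2·3.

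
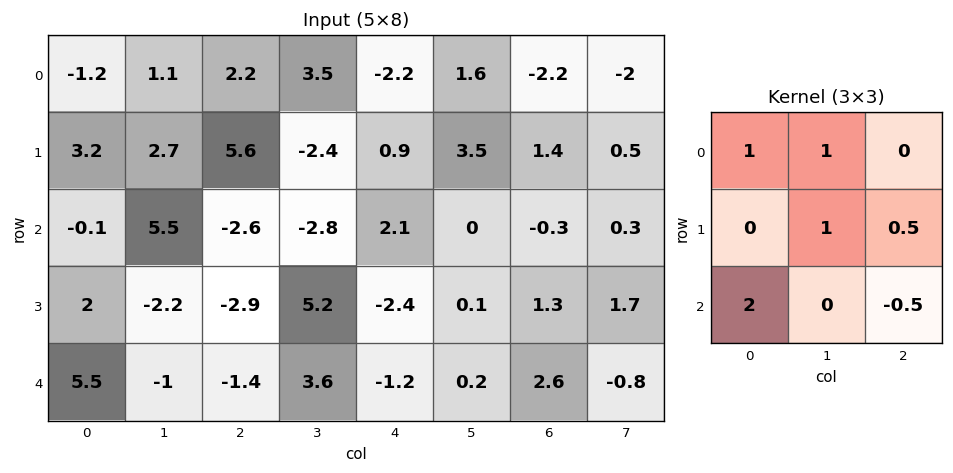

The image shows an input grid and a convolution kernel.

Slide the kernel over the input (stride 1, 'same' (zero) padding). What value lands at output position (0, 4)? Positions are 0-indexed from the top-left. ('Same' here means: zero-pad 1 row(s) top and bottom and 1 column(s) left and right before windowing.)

-7.95

The receptive field on the zero-padded input at this output position is [0 0 0 / 3.5 -2.2 1.6 / -2.4 0.9 3.5]. Elementwise product with the kernel and sum: 0·1 + 0·1 + -2.2·1 + 1.6·0.5 + -2.4·2 + 3.5·-0.5.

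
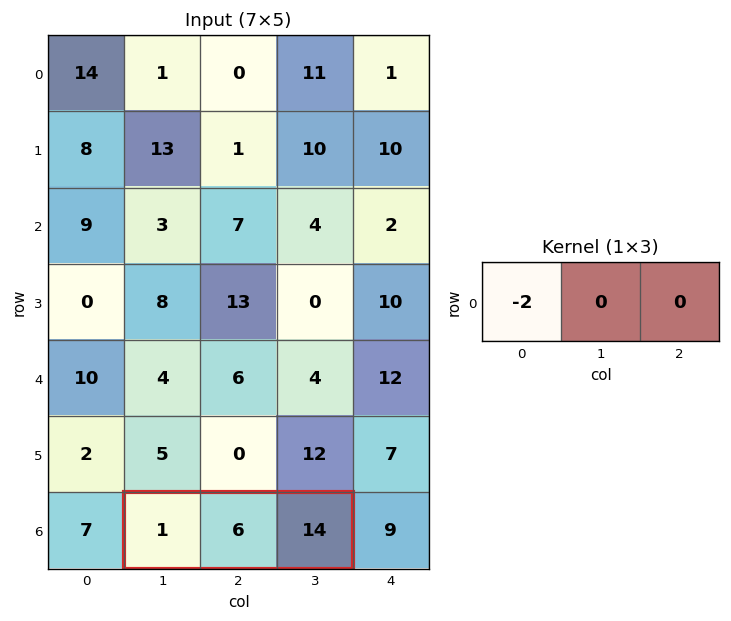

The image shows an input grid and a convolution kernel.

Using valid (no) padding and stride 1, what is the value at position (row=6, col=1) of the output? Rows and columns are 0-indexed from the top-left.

-2

The receptive field on the input at this output position is [1 6 14]. Elementwise product with the kernel and sum: 1·-2.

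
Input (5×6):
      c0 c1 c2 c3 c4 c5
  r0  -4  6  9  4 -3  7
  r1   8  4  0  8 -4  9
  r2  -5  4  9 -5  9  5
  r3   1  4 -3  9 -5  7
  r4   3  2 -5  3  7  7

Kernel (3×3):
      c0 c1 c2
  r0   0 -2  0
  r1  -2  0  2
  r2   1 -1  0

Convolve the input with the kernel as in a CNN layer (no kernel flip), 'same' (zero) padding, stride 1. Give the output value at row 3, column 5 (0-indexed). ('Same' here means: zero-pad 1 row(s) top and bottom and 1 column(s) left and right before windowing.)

The receptive field on the zero-padded input at this output position is [9 5 0 / -5 7 0 / 7 7 0]. Elementwise product with the kernel and sum: 5·-2 + -5·-2 + 0·2 + 7·1 + 7·-1.

0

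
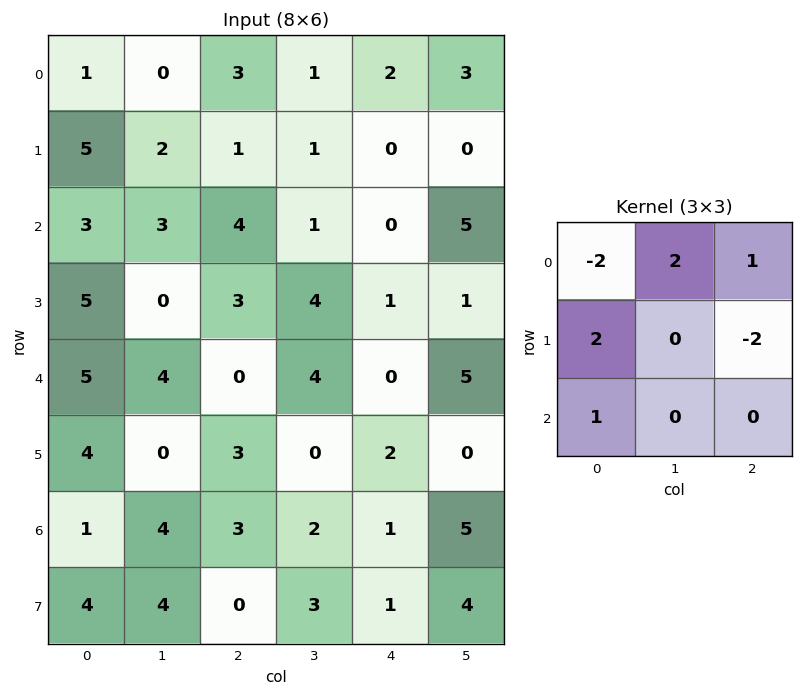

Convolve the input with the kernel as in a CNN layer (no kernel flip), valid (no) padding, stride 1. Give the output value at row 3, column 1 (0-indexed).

The receptive field on the input at this output position is [0 3 4 / 4 0 4 / 0 3 0]. Elementwise product with the kernel and sum: 0·-2 + 3·2 + 4·1 + 4·2 + 4·-2 + 0·1.

10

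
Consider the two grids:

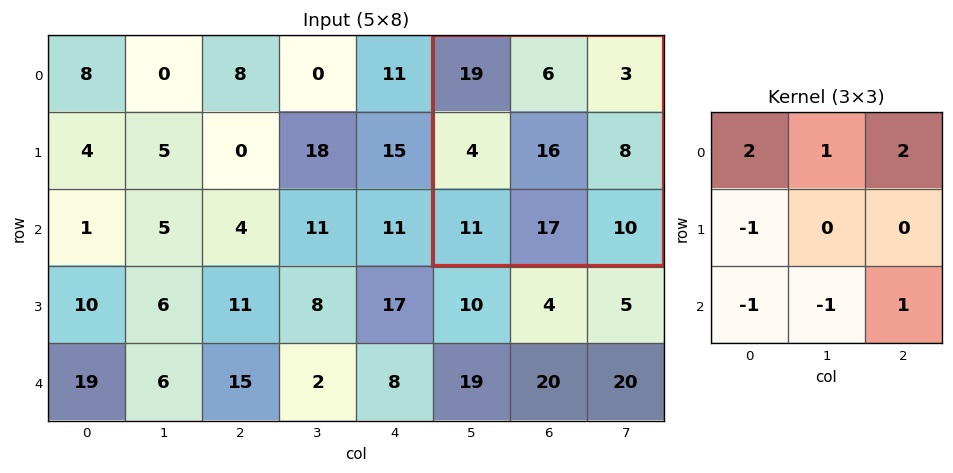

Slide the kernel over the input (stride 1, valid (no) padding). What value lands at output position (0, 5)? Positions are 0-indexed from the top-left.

28

The receptive field on the input at this output position is [19 6 3 / 4 16 8 / 11 17 10]. Elementwise product with the kernel and sum: 19·2 + 6·1 + 3·2 + 4·-1 + 11·-1 + 17·-1 + 10·1.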